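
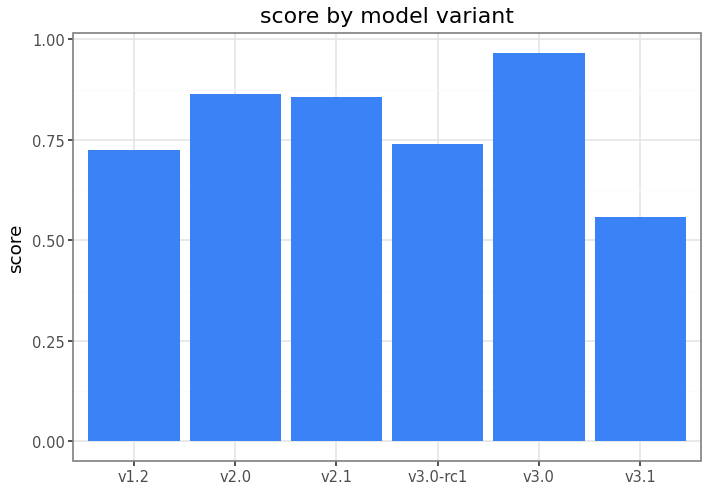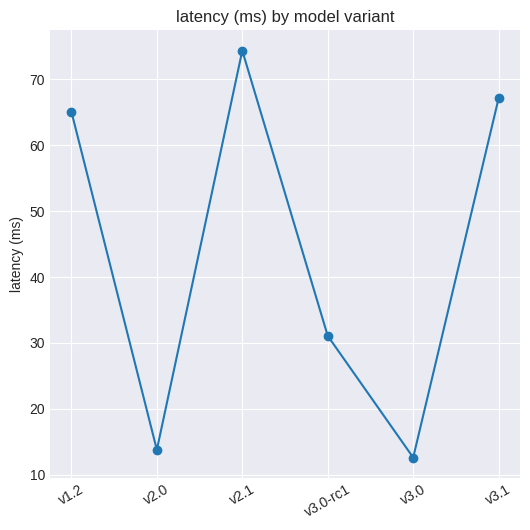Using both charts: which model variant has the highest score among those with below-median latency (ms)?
Chart 2 median latency (ms) ≈ 50; below-median model variants: v2.0, v3.0-rc1, v3.0. Among those, v3.0 has the highest score (≈ 1).

v3.0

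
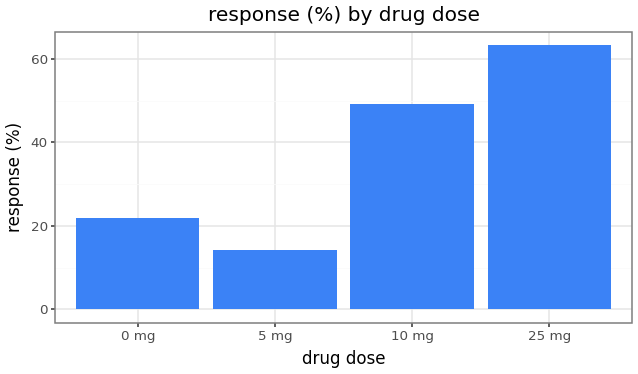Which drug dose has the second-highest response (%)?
Top 3: 25 mg ≈ 60, 10 mg ≈ 50, 0 mg ≈ 20.

10 mg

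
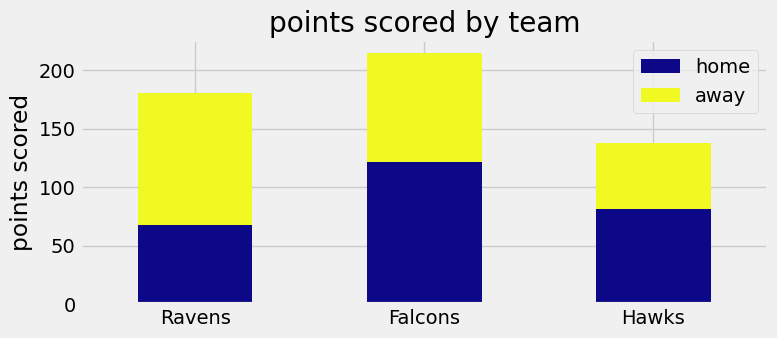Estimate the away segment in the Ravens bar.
≈ 120

away top ≈ 180, bottom ≈ 60; segment ≈ 120.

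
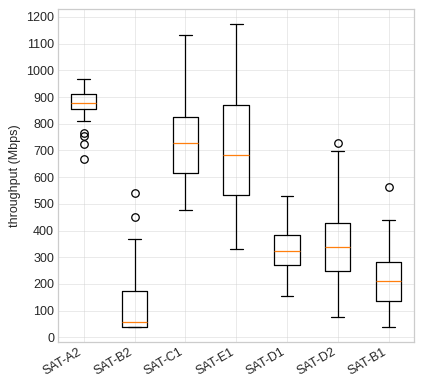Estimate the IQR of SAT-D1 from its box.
≈ 100

Q3 ≈ 400, Q1 ≈ 300; IQR ≈ 100.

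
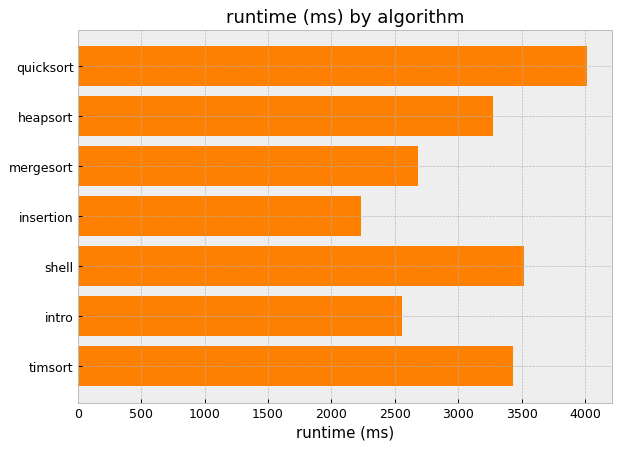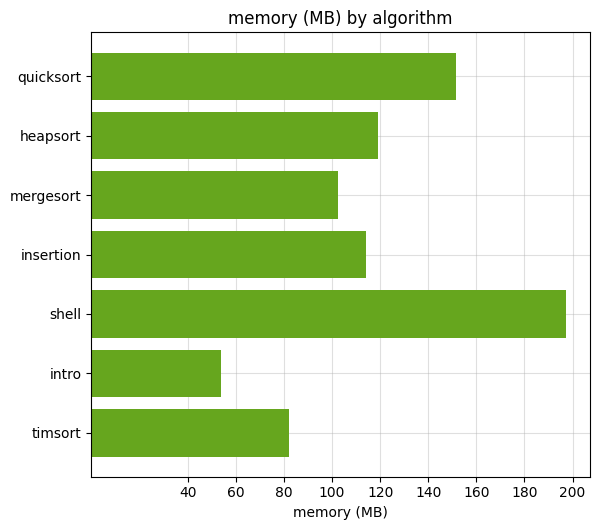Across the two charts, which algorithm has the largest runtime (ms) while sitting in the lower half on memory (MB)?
Chart 2 median memory (MB) ≈ 120; below-median algorithms: mergesort, intro, timsort. Among those, timsort has the highest runtime (ms) (≈ 3500).

timsort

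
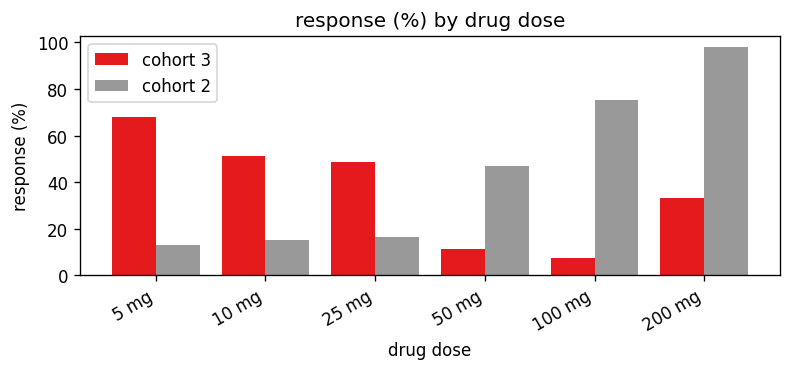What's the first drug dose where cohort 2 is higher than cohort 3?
25 mg: cohort 2 ≈ 20 vs cohort 3 ≈ 50 (not yet); 50 mg: cohort 2 ≈ 50 vs cohort 3 ≈ 10 (first crossover).

50 mg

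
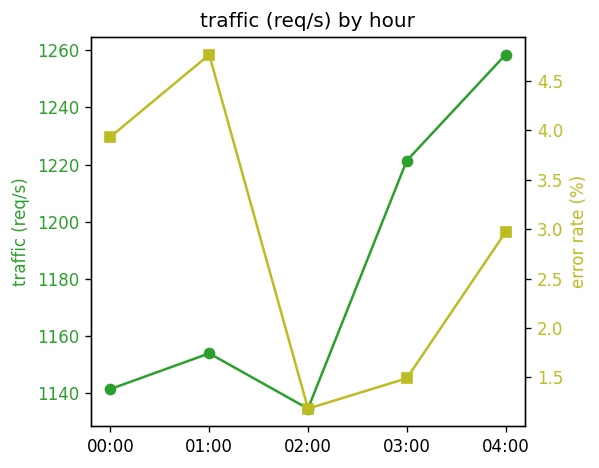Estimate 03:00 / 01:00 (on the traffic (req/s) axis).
≈ 1.05×

03:00 ≈ 1220, 01:00 ≈ 1160; 1220/1160 ≈ 1.05.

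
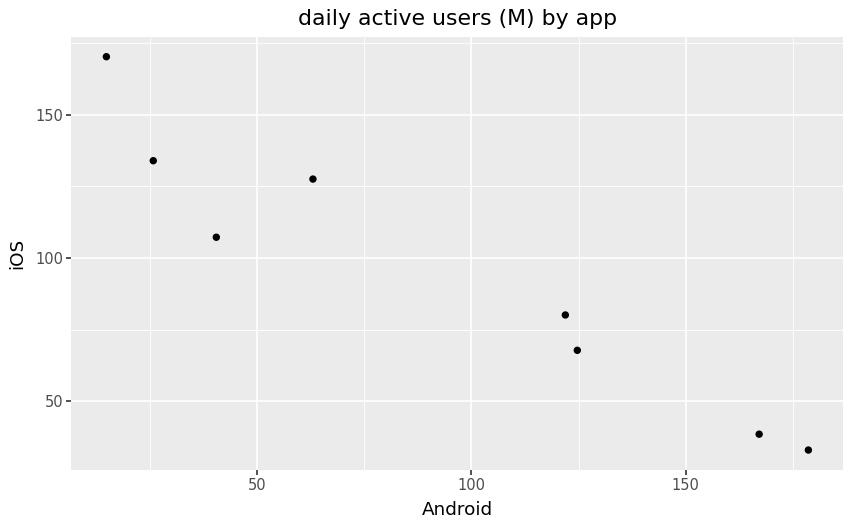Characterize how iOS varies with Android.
negative, strong

Points are negatively correlated; strong (|r| ≈ 1.0).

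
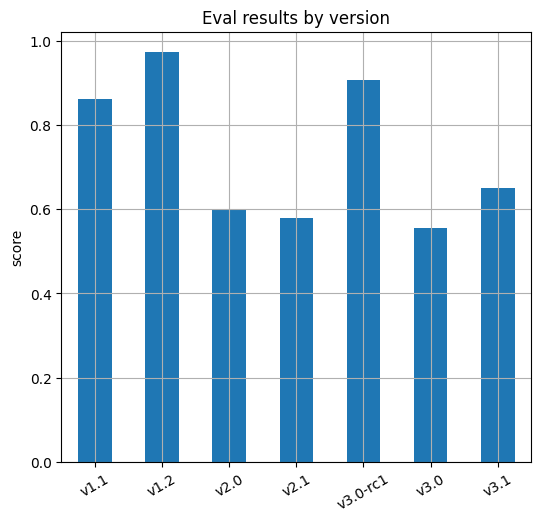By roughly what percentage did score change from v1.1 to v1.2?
≈ +11.1%

v1.1 ≈ 0.9, v1.2 ≈ 1.0; (1.0 − 0.9) / 0.9 ≈ +11.1%.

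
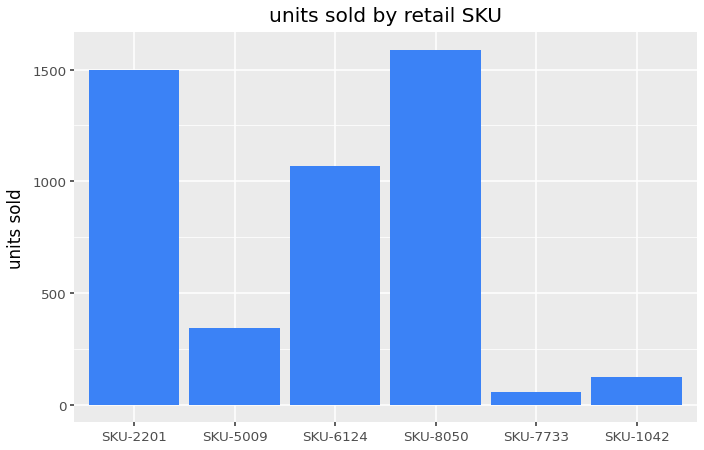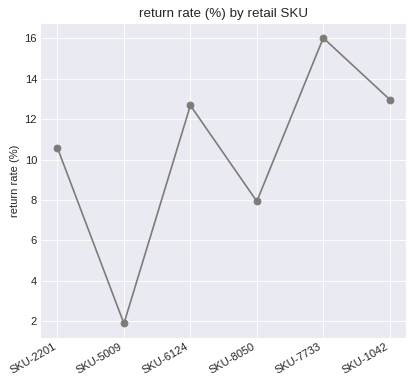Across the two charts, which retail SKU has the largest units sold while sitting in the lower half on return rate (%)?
Chart 2 median return rate (%) ≈ 12; below-median retail SKUs: SKU-2201, SKU-5009, SKU-8050. Among those, SKU-8050 has the highest units sold (≈ 1600).

SKU-8050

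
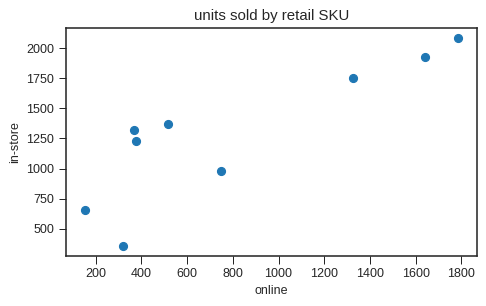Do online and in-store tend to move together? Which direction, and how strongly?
positive, strong

Points are positively correlated; strong (|r| ≈ 0.9).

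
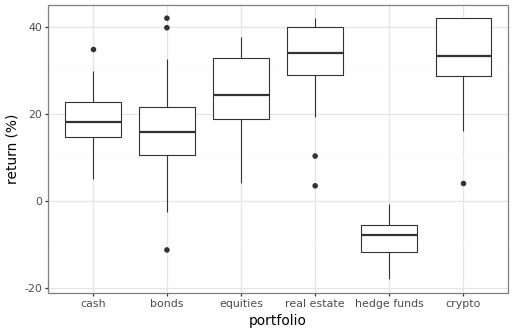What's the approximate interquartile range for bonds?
≈ 10

Q3 ≈ 20, Q1 ≈ 10; IQR ≈ 10.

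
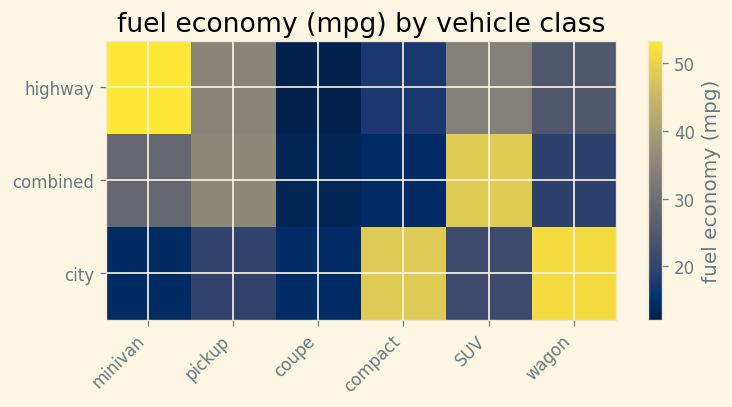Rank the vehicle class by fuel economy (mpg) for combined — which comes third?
minivan

Top 4 for combined: SUV ≈ 50, pickup ≈ 35, minivan ≈ 30, wagon ≈ 20.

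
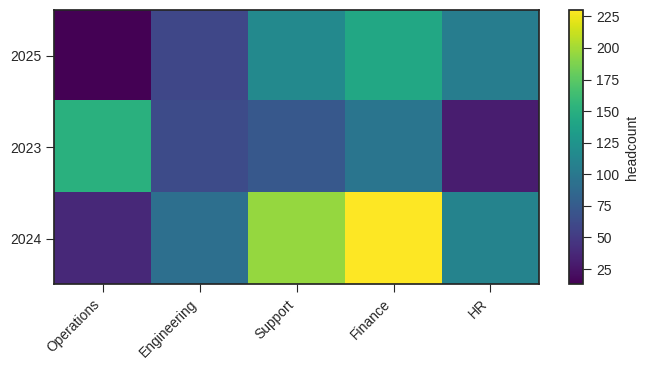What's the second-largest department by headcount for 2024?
Top 3 for 2024: Finance ≈ 240, Support ≈ 200, HR ≈ 120.

Support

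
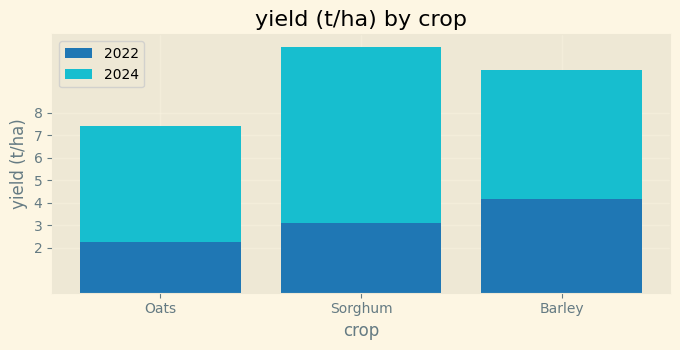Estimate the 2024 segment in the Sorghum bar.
≈ 8

2024 top ≈ 11, bottom ≈ 3; segment ≈ 8.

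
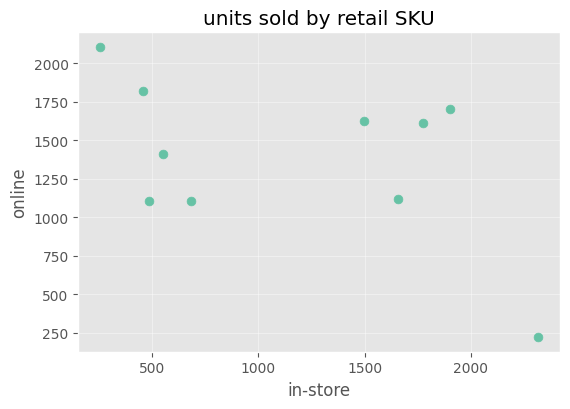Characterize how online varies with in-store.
negative, moderate

Points are negatively correlated; moderate (|r| ≈ 0.5).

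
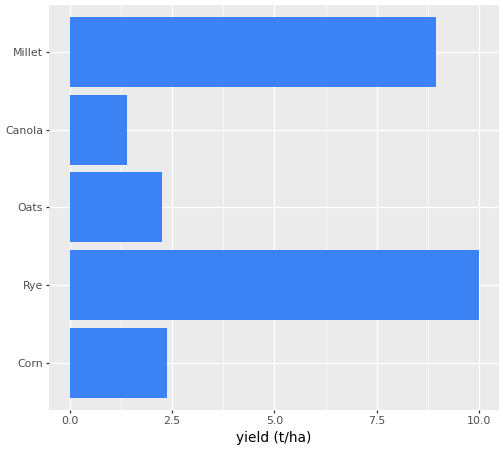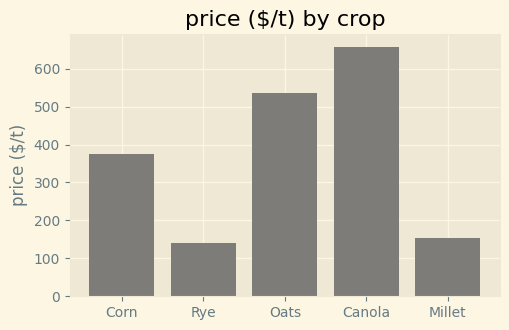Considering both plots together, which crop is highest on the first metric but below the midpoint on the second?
Chart 2 median price ($/t) ≈ 400; below-median crops: Rye, Millet. Among those, Rye has the highest yield (t/ha) (≈ 10).

Rye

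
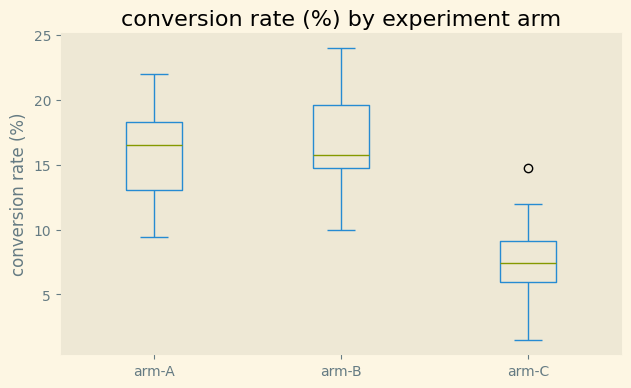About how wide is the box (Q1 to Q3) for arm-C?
Q3 ≈ 9, Q1 ≈ 6; IQR ≈ 3.

≈ 3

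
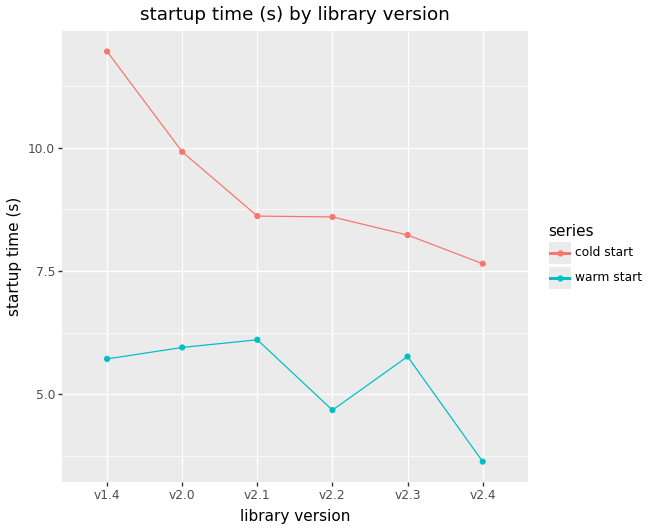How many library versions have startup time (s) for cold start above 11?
Above 11: v1.4.

1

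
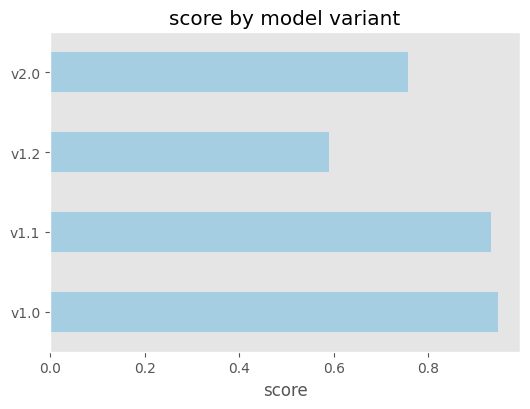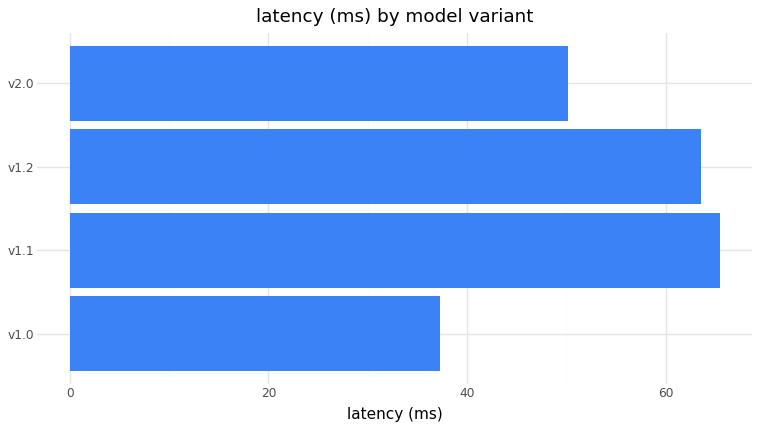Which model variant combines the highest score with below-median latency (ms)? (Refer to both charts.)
v1.0

Chart 2 median latency (ms) ≈ 60; below-median model variants: v1.0, v2.0. Among those, v1.0 has the highest score (≈ 0.9).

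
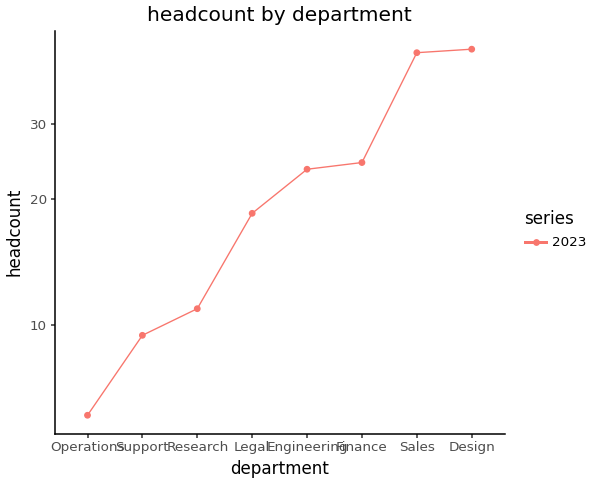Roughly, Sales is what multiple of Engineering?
≈ 1.8×

Sales ≈ 45, Engineering ≈ 25; 45/25 ≈ 1.8.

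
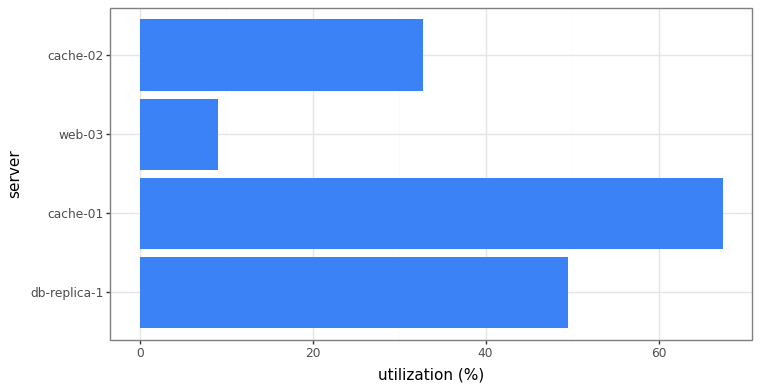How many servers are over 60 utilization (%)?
1

Above 60: cache-01.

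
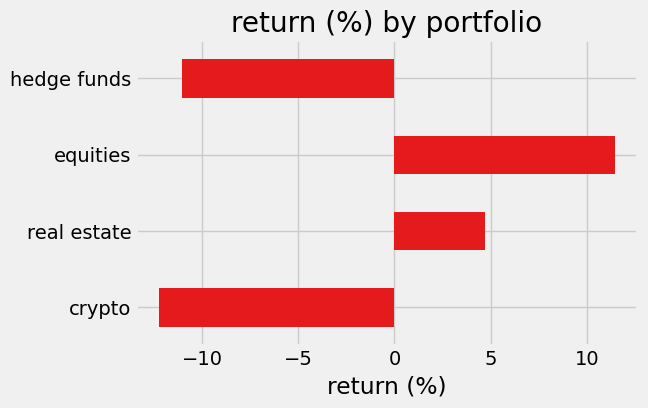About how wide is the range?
≈ 24

Max equities ≈ 12, min crypto ≈ -12; range ≈ 24.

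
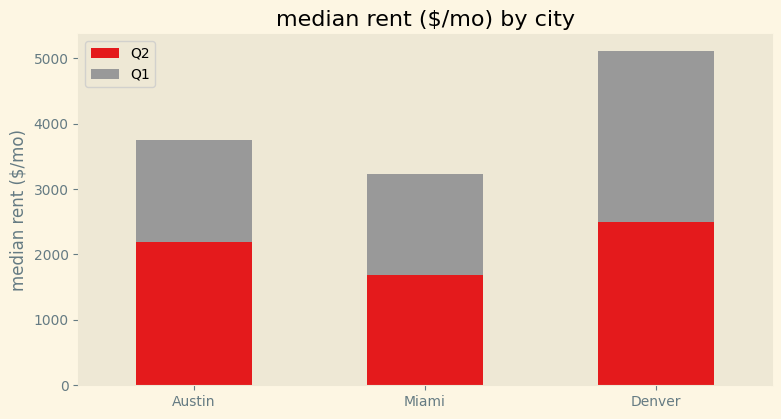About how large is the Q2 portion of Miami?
≈ 1500

Q2 top ≈ 1500, bottom ≈ 0; segment ≈ 1500.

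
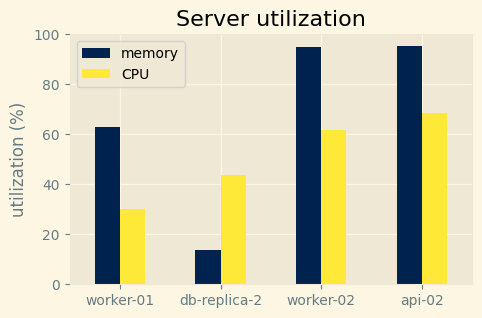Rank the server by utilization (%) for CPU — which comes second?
Top 3 for CPU: api-02 ≈ 70, worker-02 ≈ 60, db-replica-2 ≈ 40.

worker-02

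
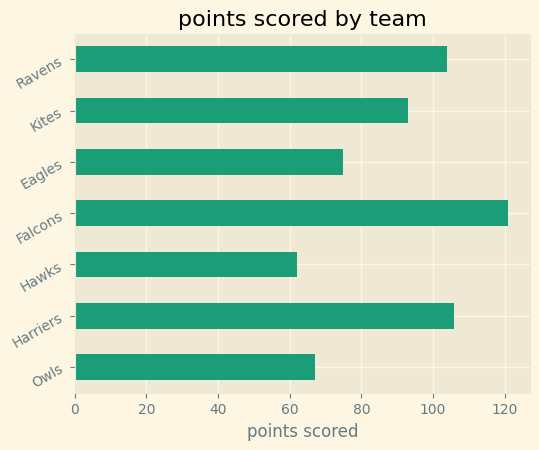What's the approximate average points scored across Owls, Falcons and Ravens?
(60 + 120 + 100) / 3 ≈ 93.

≈ 93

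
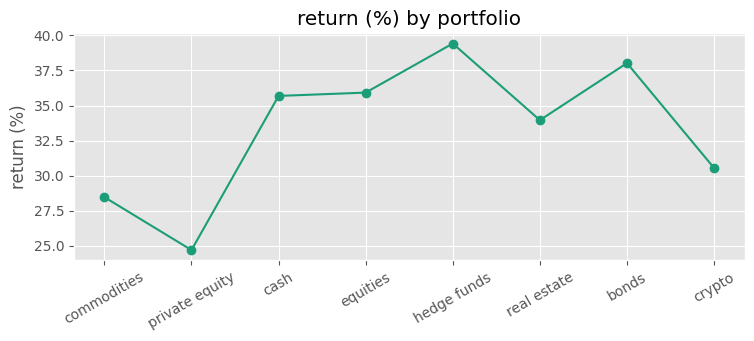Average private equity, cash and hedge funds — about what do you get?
(24 + 36 + 40) / 3 ≈ 33.

≈ 33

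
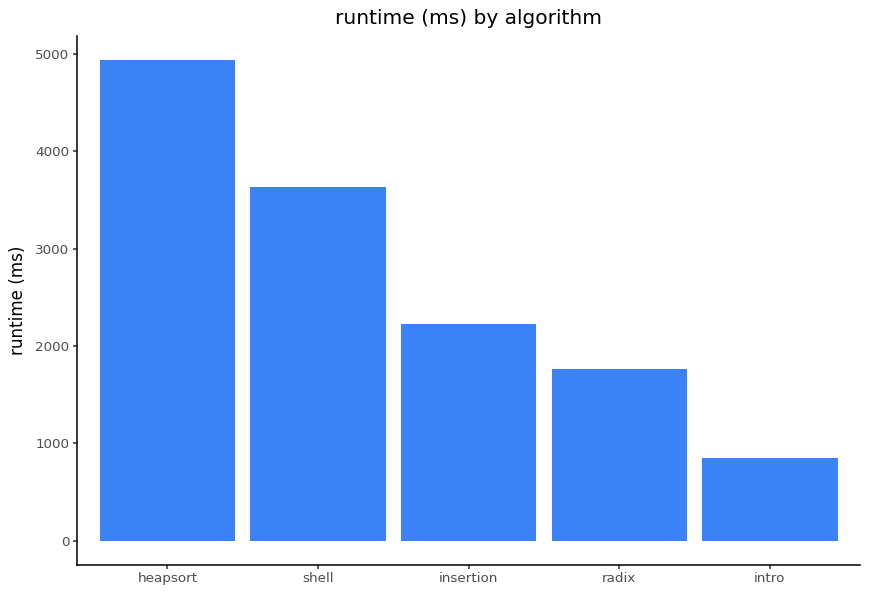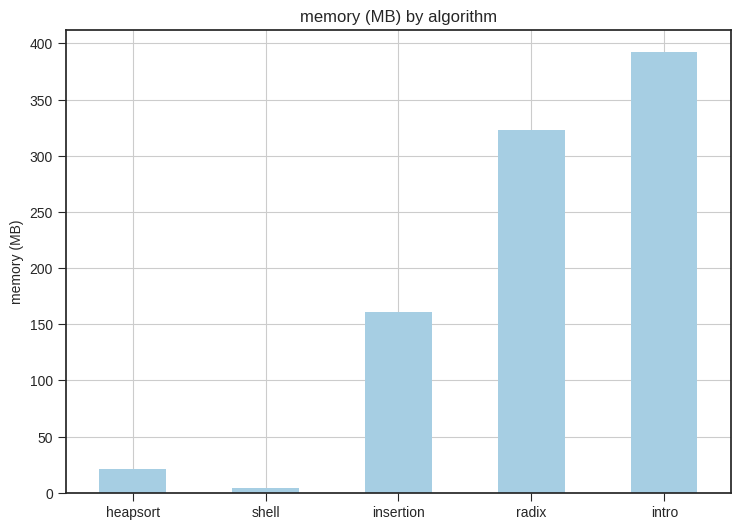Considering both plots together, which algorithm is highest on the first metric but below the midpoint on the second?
Chart 2 median memory (MB) ≈ 150; below-median algorithms: heapsort, shell. Among those, heapsort has the highest runtime (ms) (≈ 5000).

heapsort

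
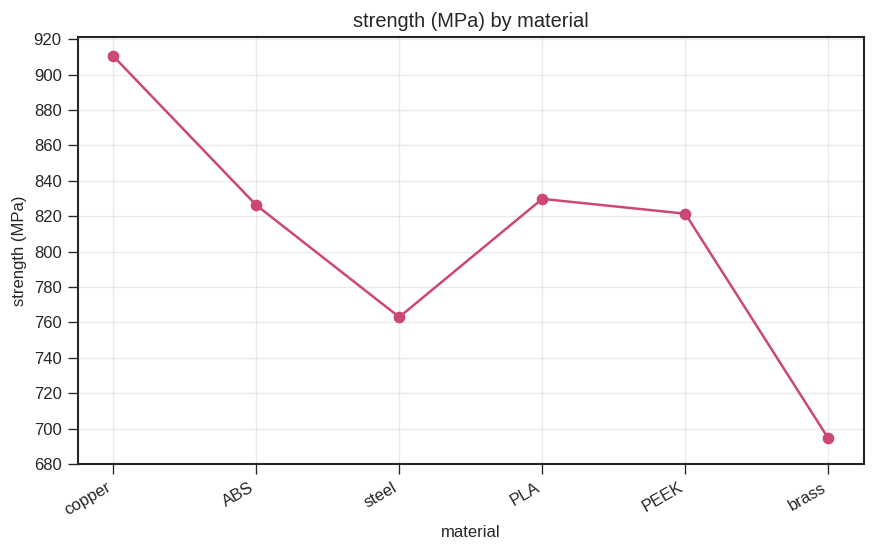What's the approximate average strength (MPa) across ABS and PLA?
(820 + 820) / 2 ≈ 820.

≈ 820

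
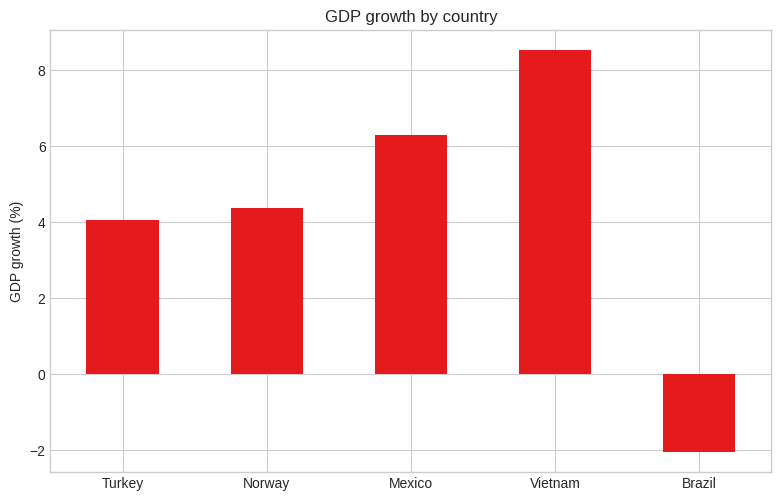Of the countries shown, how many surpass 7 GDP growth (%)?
Above 7: Vietnam.

1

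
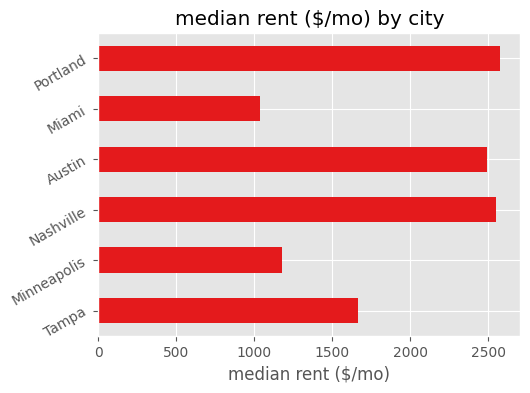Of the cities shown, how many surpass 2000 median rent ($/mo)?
Above 2000: Nashville, Austin, Portland.

3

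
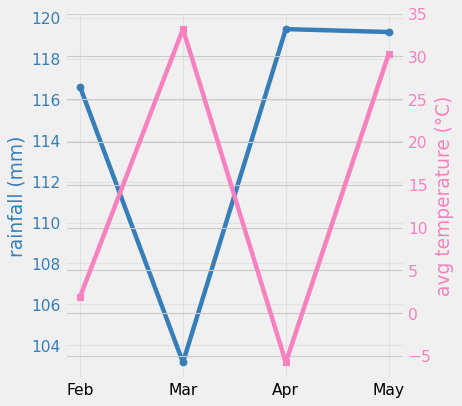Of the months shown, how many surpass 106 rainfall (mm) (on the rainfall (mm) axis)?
3

Above 106: Feb, Apr, May.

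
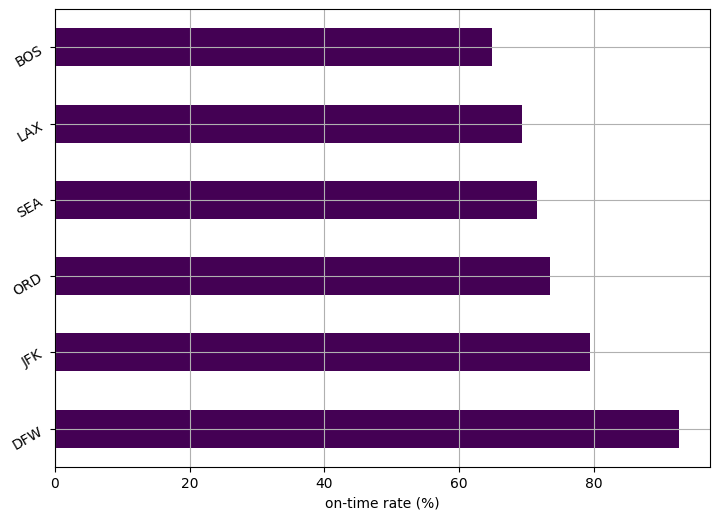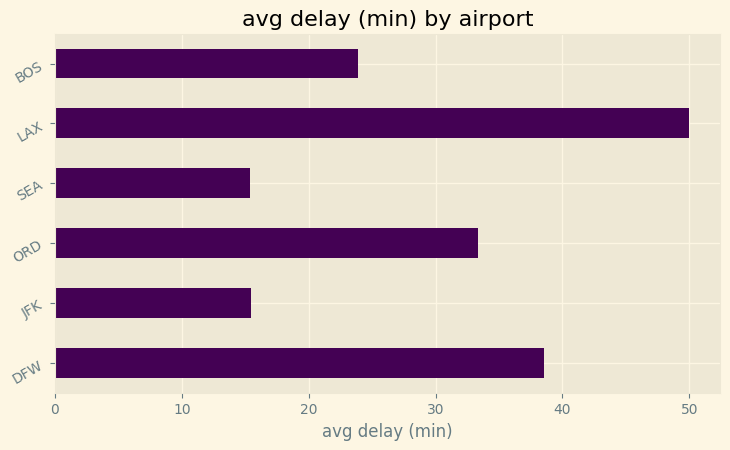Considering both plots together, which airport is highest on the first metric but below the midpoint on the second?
JFK

Chart 2 median avg delay (min) ≈ 30; below-median airports: JFK, SEA, BOS. Among those, JFK has the highest on-time rate (%) (≈ 80).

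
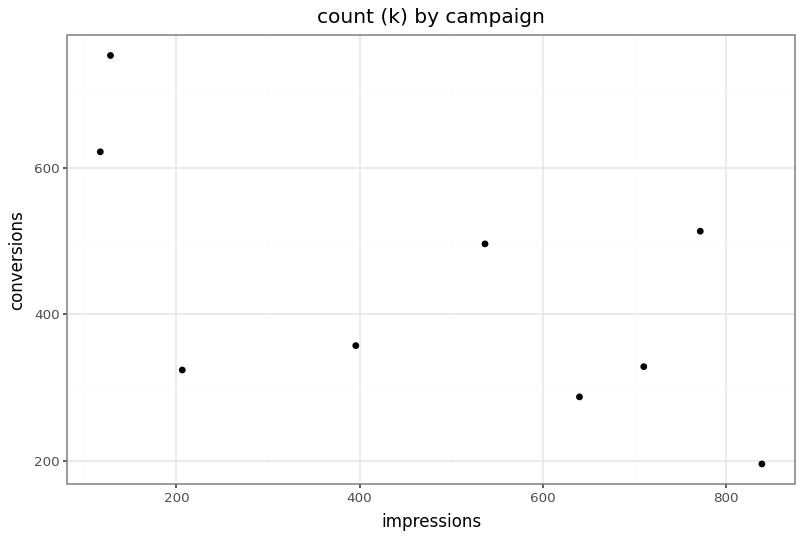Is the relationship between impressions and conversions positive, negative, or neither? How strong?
Points are negatively correlated; moderate (|r| ≈ 0.6).

negative, moderate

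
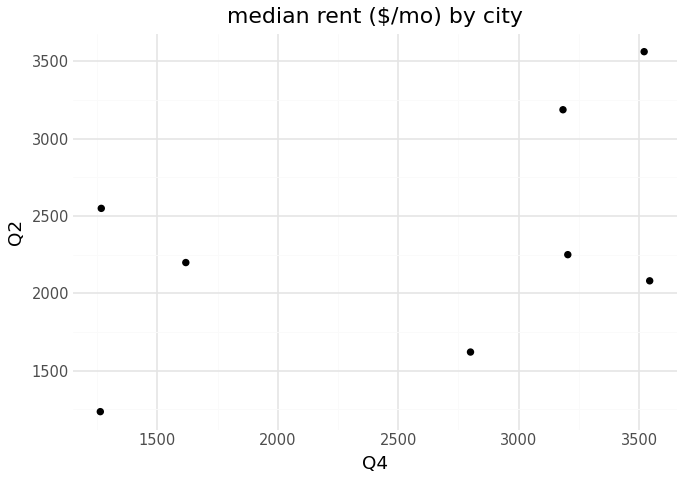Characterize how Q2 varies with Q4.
Points are positively correlated; moderate (|r| ≈ 0.5).

positive, moderate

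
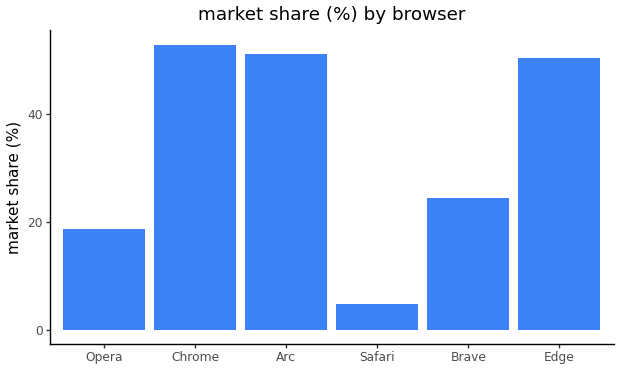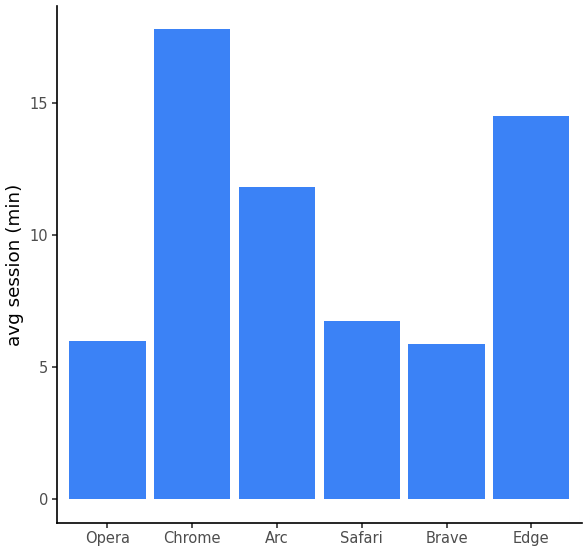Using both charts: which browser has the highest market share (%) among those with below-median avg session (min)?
Chart 2 median avg session (min) ≈ 10; below-median browsers: Opera, Safari, Brave. Among those, Brave has the highest market share (%) (≈ 25).

Brave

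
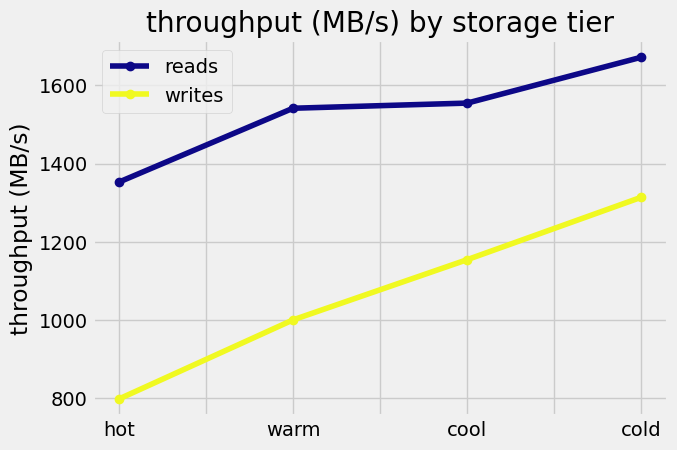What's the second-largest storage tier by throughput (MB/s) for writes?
Top 3 for writes: cold ≈ 1300, cool ≈ 1200, warm ≈ 1000.

cool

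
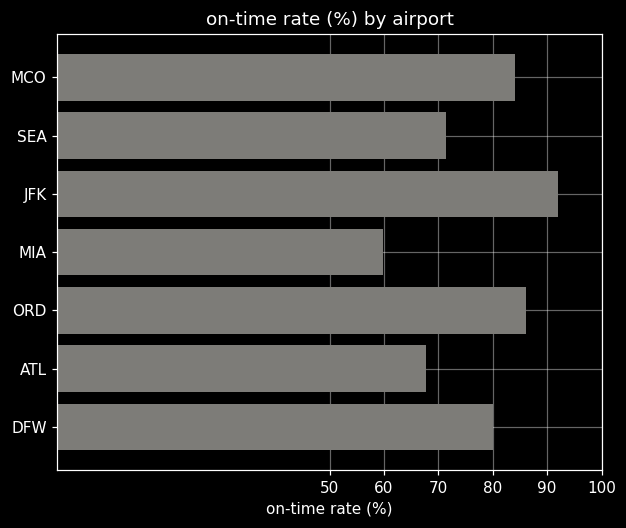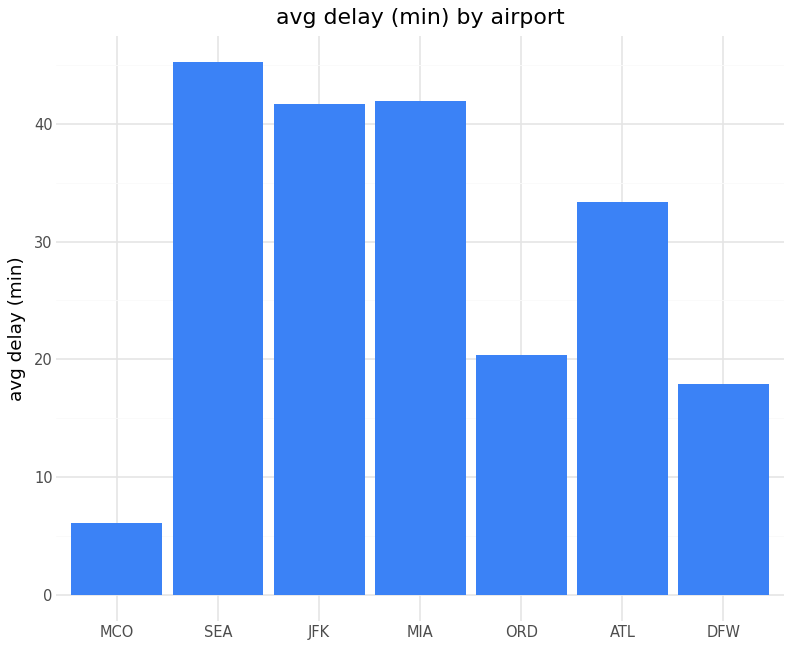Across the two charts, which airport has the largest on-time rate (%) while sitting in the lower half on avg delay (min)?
ORD

Chart 2 median avg delay (min) ≈ 35; below-median airports: MCO, ORD, DFW. Among those, ORD has the highest on-time rate (%) (≈ 90).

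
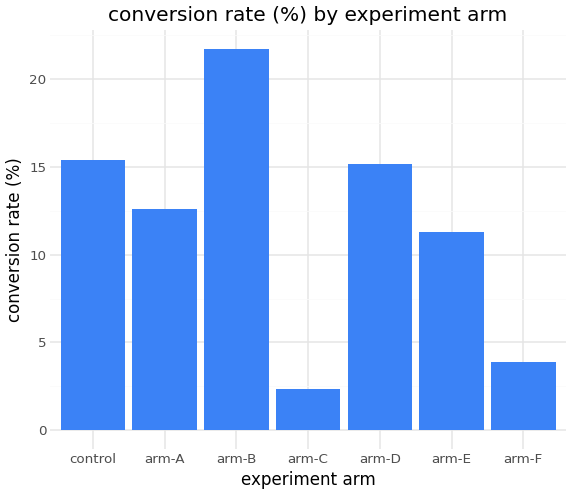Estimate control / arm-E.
control ≈ 16, arm-E ≈ 12; 16/12 ≈ 1.33.

≈ 1.33×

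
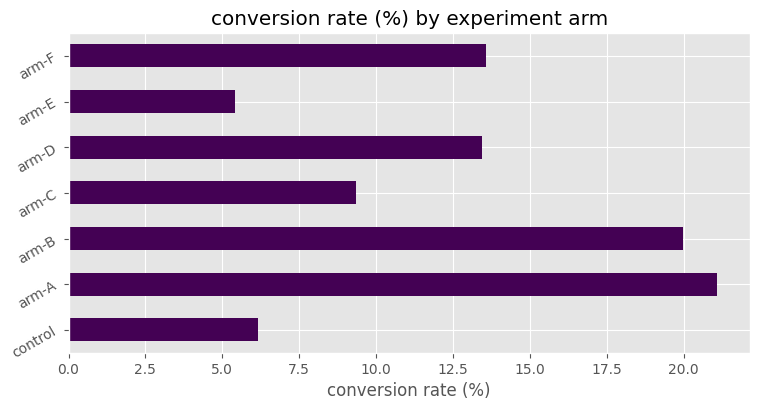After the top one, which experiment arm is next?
arm-B

Top 3: arm-A ≈ 22, arm-B ≈ 20, arm-F ≈ 14.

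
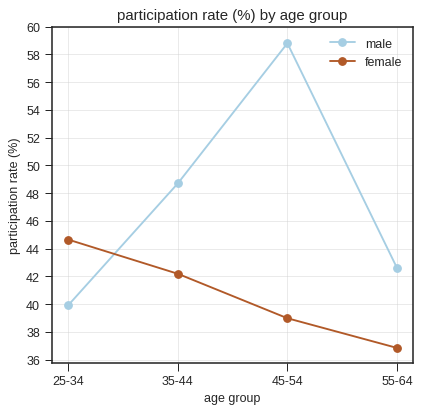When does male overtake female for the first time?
35-44

25-34: male ≈ 40 vs female ≈ 44 (not yet); 35-44: male ≈ 48 vs female ≈ 42 (first crossover).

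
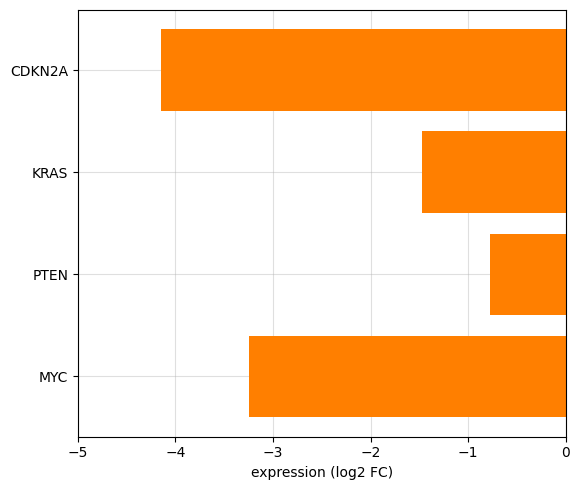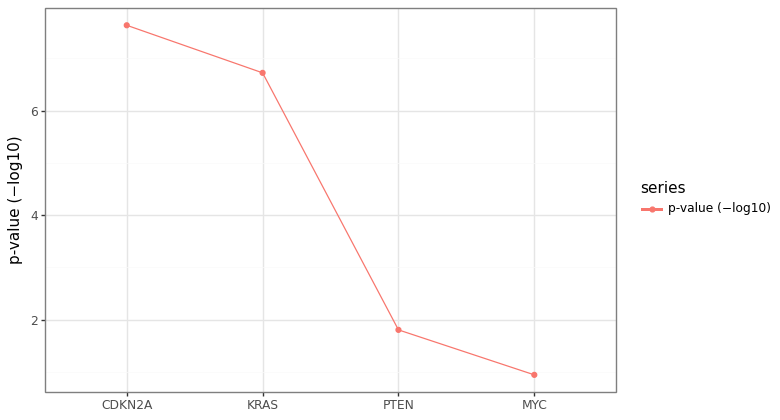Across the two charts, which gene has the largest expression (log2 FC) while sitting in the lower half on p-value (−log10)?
Chart 2 median p-value (−log10) ≈ 4; below-median genes: PTEN, MYC. Among those, PTEN has the highest expression (log2 FC) (≈ -1).

PTEN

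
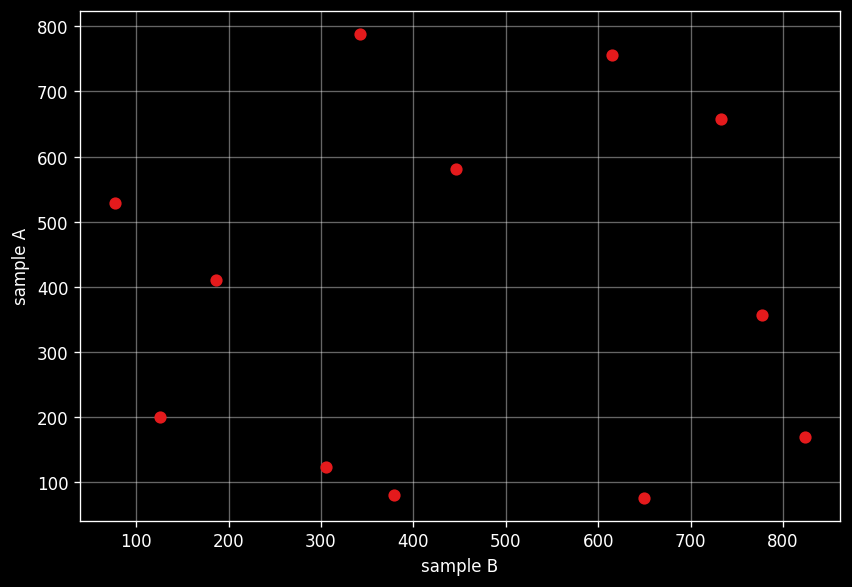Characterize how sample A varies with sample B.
Points are roughly uncorrelated; weak (|r| ≈ 0.0).

no clear correlation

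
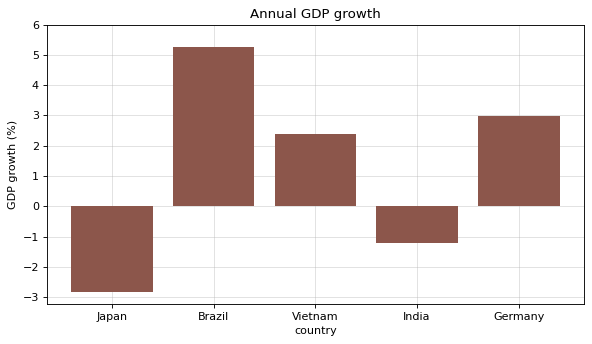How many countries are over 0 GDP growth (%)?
3

Above 0: Brazil, Vietnam, Germany.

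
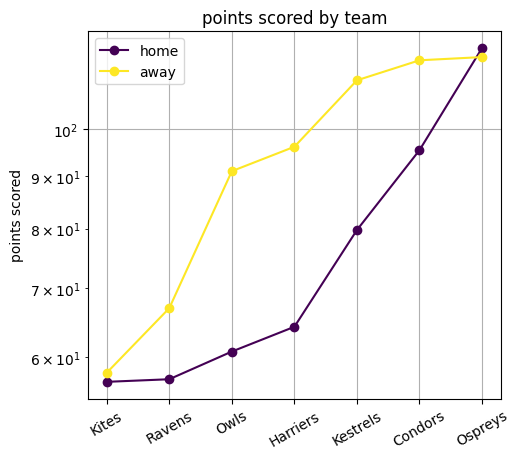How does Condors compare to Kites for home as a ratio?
Condors ≈ 100, Kites ≈ 60; 100/60 ≈ 1.67.

≈ 1.67×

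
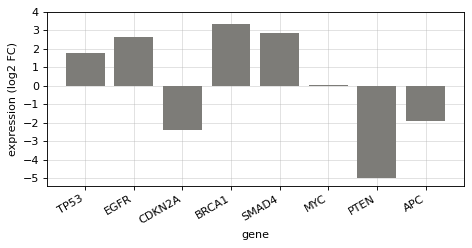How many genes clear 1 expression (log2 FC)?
4

Above 1: TP53, EGFR, BRCA1, SMAD4.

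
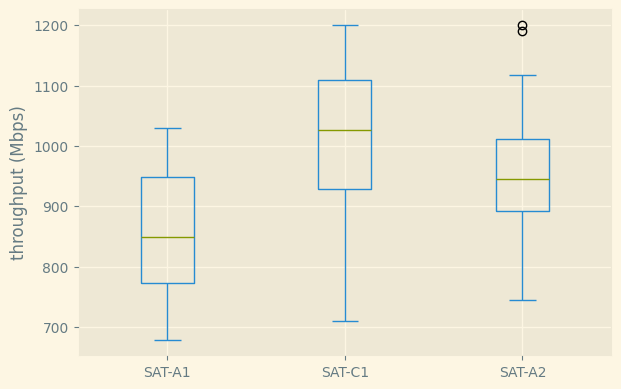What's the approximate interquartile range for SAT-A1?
Q3 ≈ 940, Q1 ≈ 780; IQR ≈ 160.

≈ 160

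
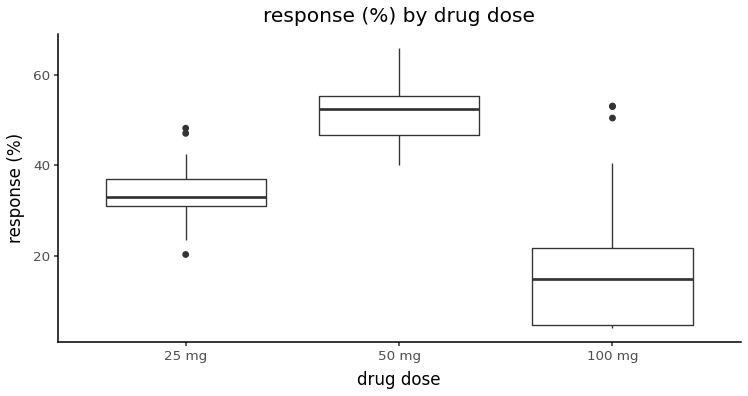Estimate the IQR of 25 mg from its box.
Q3 ≈ 35, Q1 ≈ 30; IQR ≈ 5.

≈ 5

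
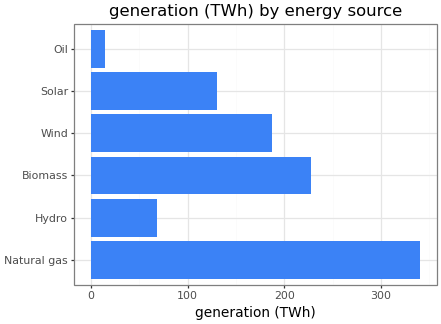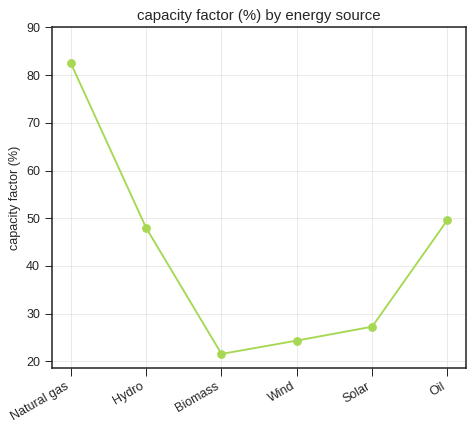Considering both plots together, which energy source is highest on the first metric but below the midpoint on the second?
Chart 2 median capacity factor (%) ≈ 40; below-median energy sources: Biomass, Wind, Solar. Among those, Biomass has the highest generation (TWh) (≈ 250).

Biomass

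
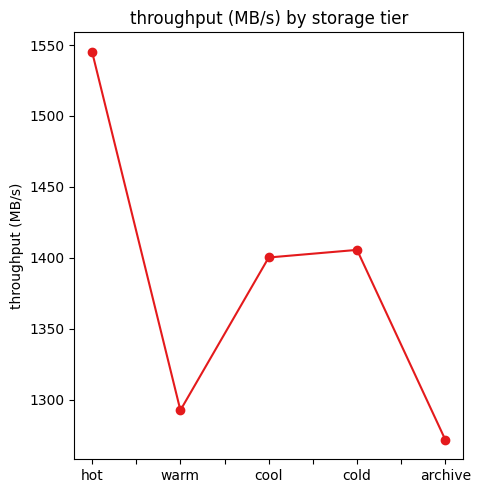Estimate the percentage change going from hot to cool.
hot ≈ 1550, cool ≈ 1400; (1400 − 1550) / 1550 ≈ -9.7%.

≈ -9.7%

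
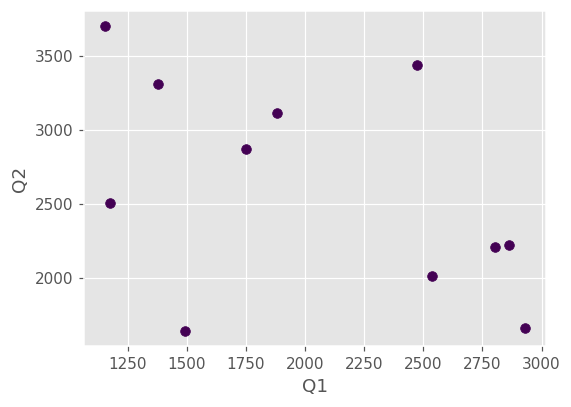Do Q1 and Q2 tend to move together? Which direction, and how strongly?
negative, moderate

Points are negatively correlated; moderate (|r| ≈ 0.5).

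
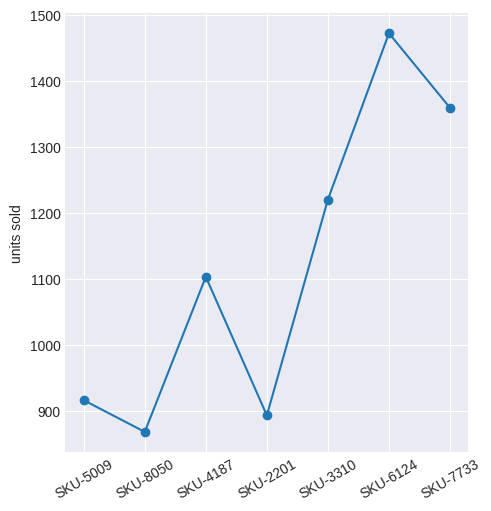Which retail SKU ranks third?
SKU-3310

Top 4: SKU-6124 ≈ 1500, SKU-7733 ≈ 1400, SKU-3310 ≈ 1200, SKU-4187 ≈ 1100.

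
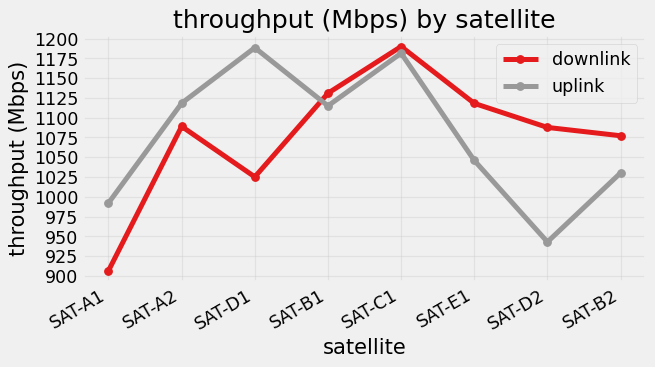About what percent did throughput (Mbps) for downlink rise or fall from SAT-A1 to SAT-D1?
≈ +13.9%

SAT-A1 ≈ 900, SAT-D1 ≈ 1025; (1025 − 900) / 900 ≈ +13.9%.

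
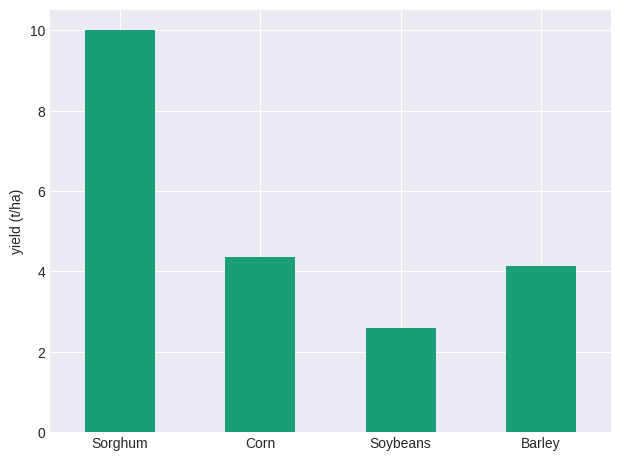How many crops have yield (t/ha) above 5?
Above 5: Sorghum.

1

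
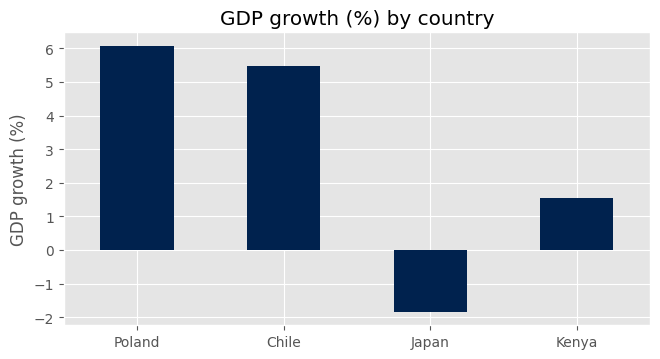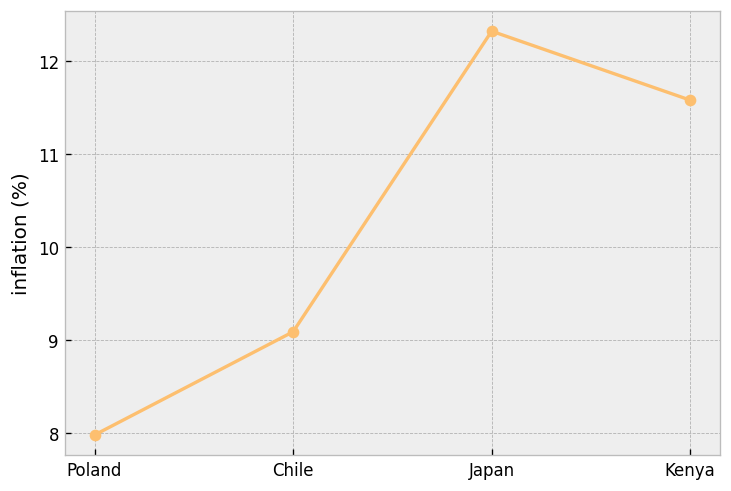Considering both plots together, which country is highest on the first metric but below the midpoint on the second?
Chart 2 median inflation (%) ≈ 10; below-median countries: Poland, Chile. Among those, Poland has the highest GDP growth (%) (≈ 6).

Poland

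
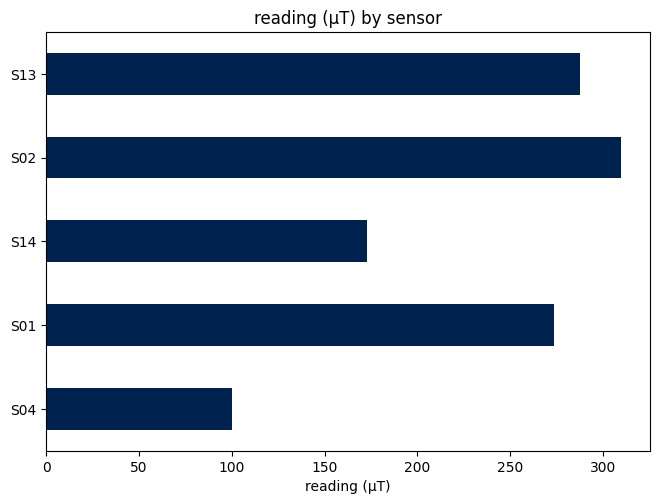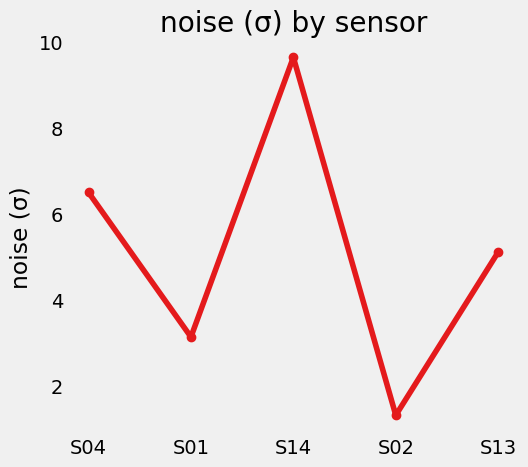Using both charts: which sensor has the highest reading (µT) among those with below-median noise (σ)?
Chart 2 median noise (σ) ≈ 5; below-median sensors: S01, S02. Among those, S02 has the highest reading (µT) (≈ 300).

S02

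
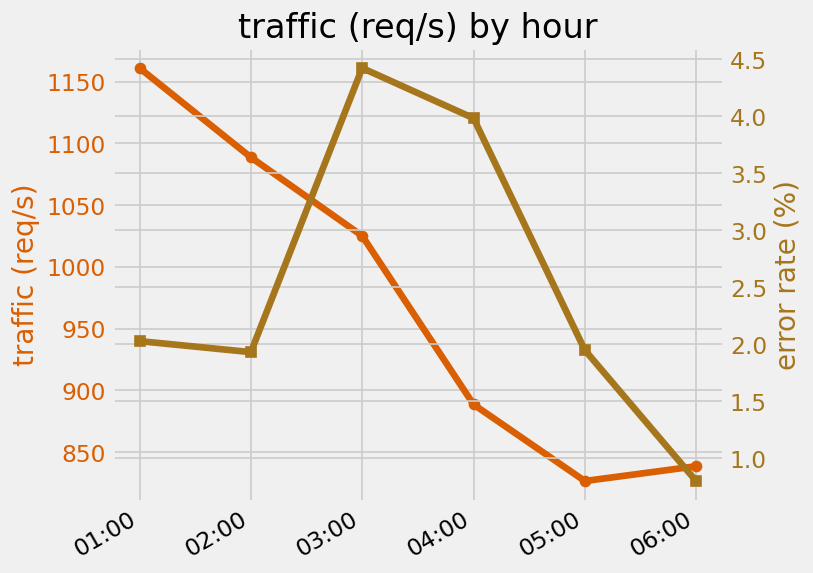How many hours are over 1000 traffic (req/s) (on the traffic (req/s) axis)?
Above 1000: 01:00, 02:00, 03:00.

3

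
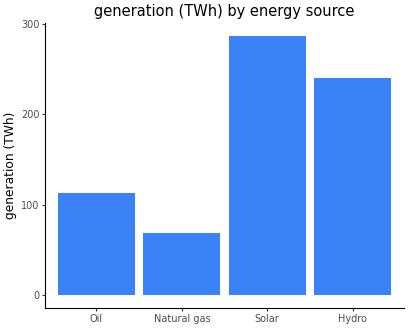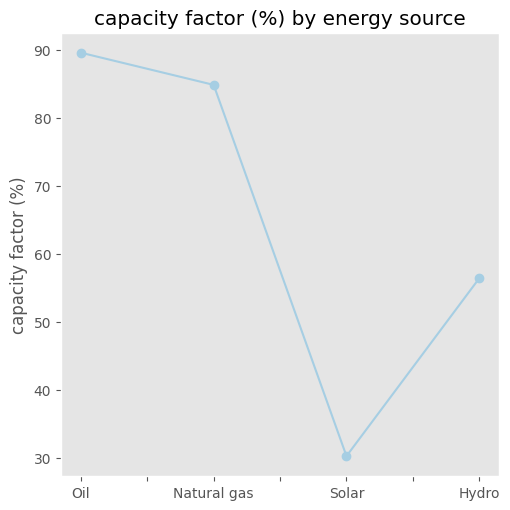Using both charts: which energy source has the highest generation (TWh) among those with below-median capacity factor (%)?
Chart 2 median capacity factor (%) ≈ 70; below-median energy sources: Solar, Hydro. Among those, Solar has the highest generation (TWh) (≈ 300).

Solar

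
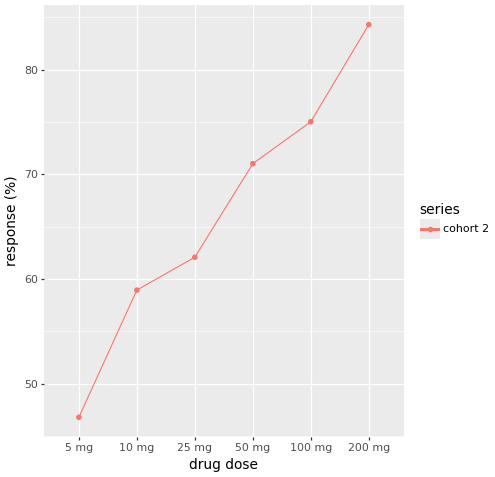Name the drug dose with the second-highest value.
Top 3: 200 mg ≈ 85, 100 mg ≈ 75, 50 mg ≈ 70.

100 mg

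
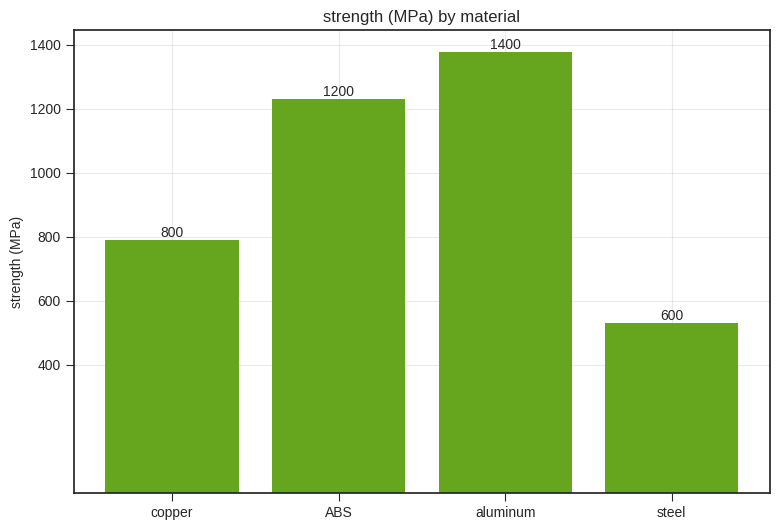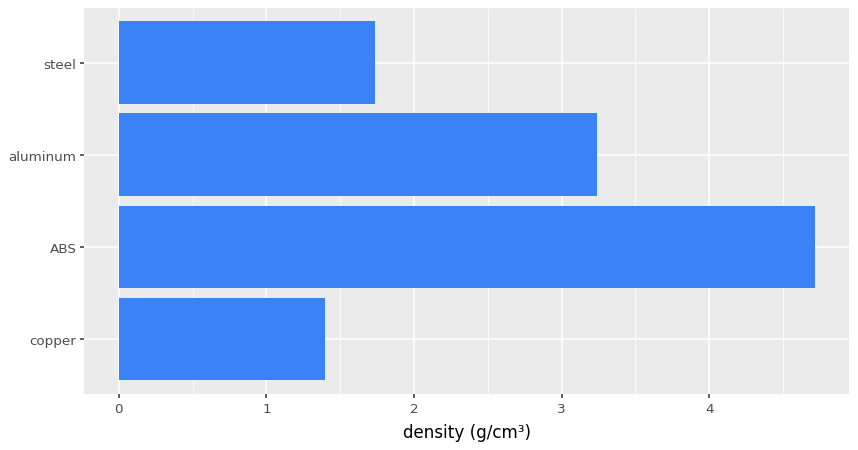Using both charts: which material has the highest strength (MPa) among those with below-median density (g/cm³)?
copper

Chart 2 median density (g/cm³) ≈ 2.5; below-median materials: copper, steel. Among those, copper has the highest strength (MPa) (≈ 800).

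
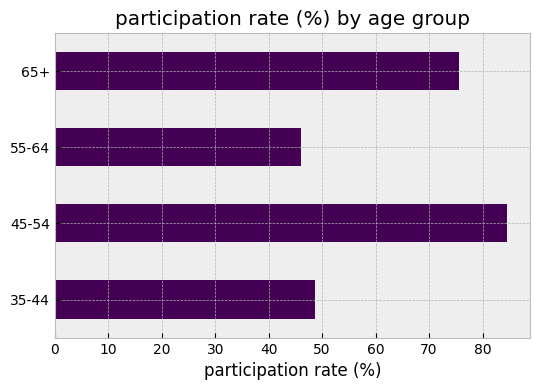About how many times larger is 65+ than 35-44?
65+ ≈ 80, 35-44 ≈ 50; 80/50 ≈ 1.6.

≈ 1.6×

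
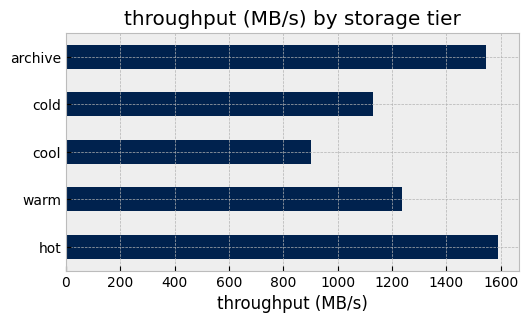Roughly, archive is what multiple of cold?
≈ 1.33×

archive ≈ 1600, cold ≈ 1200; 1600/1200 ≈ 1.33.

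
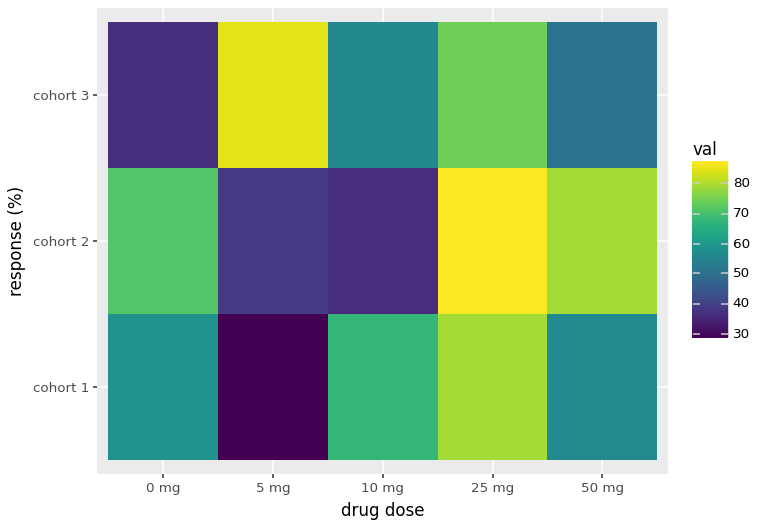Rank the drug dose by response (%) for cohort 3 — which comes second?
25 mg

Top 3 for cohort 3: 5 mg ≈ 85, 25 mg ≈ 75, 10 mg ≈ 55.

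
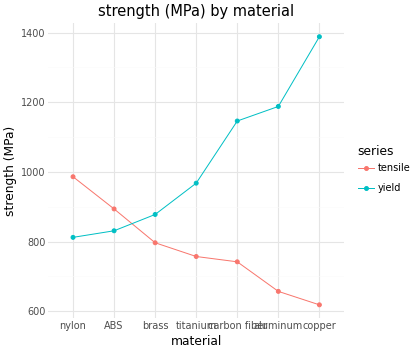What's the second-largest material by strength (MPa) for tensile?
Top 3 for tensile: nylon ≈ 1000, ABS ≈ 900, brass ≈ 800.

ABS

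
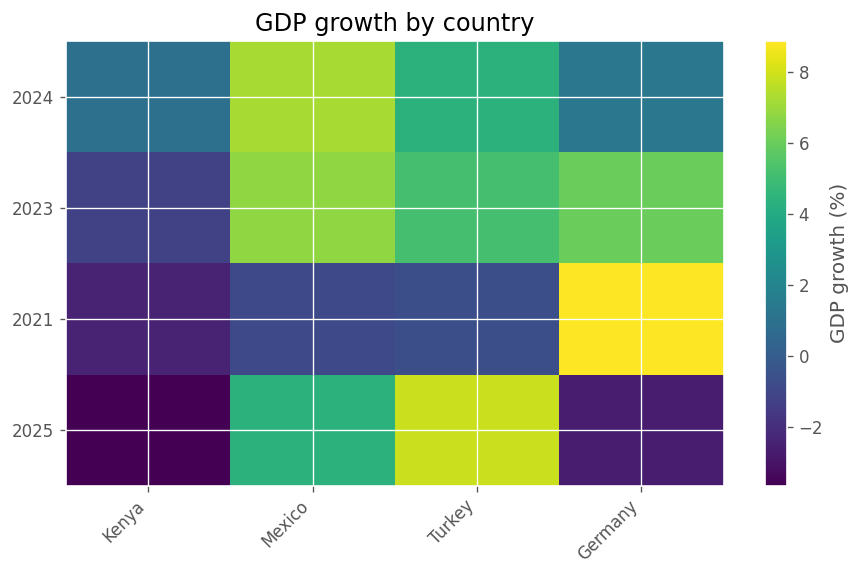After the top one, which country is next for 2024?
Top 3 for 2024: Mexico ≈ 8, Turkey ≈ 4, Germany ≈ 2.

Turkey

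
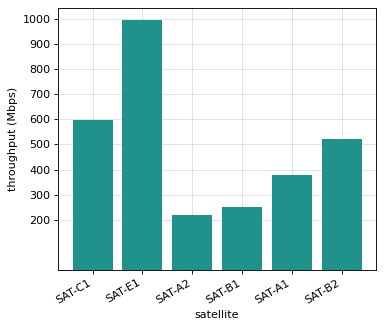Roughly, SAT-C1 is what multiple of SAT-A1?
SAT-C1 ≈ 600, SAT-A1 ≈ 400; 600/400 ≈ 1.5.

≈ 1.5×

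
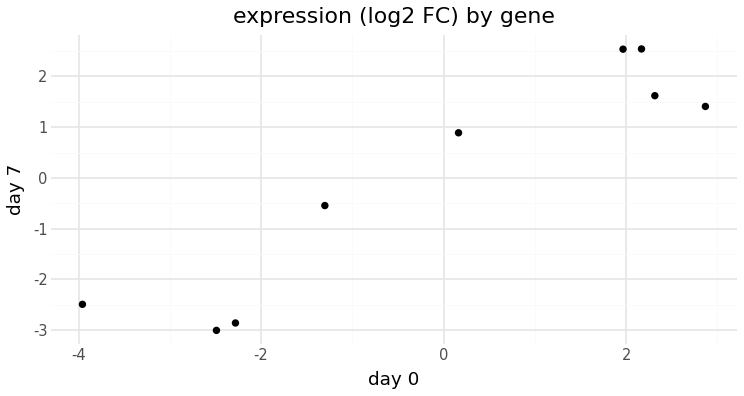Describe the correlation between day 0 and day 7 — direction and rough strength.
positive, strong

Points are positively correlated; strong (|r| ≈ 0.9).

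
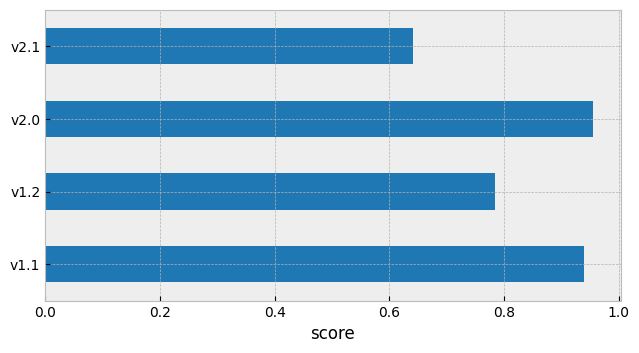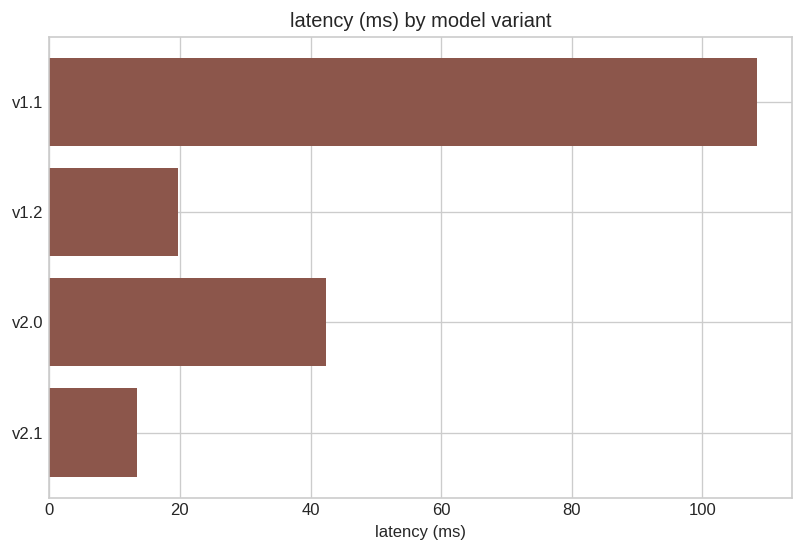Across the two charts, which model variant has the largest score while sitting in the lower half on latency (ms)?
Chart 2 median latency (ms) ≈ 30; below-median model variants: v1.2, v2.1. Among those, v1.2 has the highest score (≈ 0.8).

v1.2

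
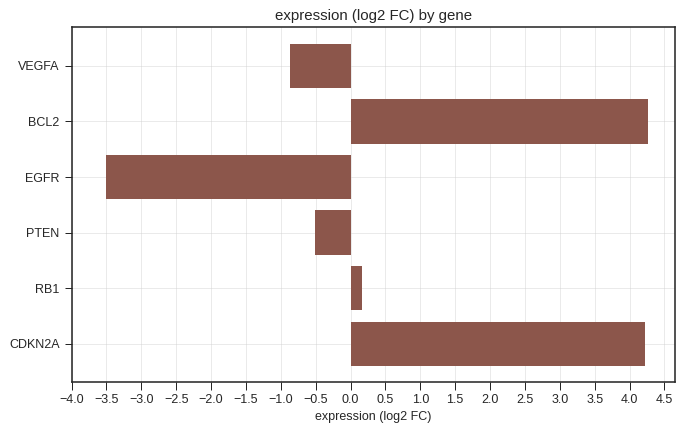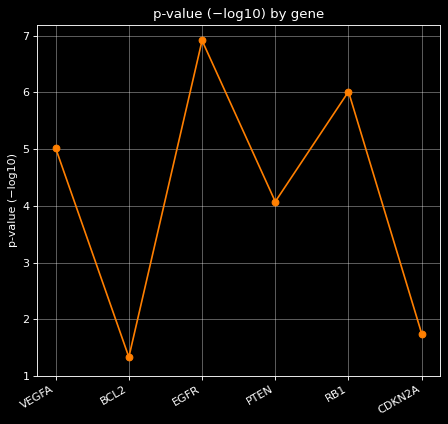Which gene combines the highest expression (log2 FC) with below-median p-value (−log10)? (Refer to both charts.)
BCL2

Chart 2 median p-value (−log10) ≈ 5; below-median genes: BCL2, PTEN, CDKN2A. Among those, BCL2 has the highest expression (log2 FC) (≈ 4.5).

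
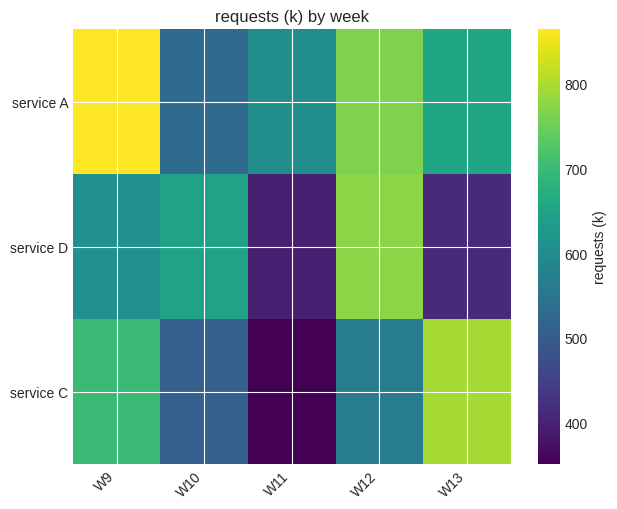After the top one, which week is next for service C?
Top 3 for service C: W13 ≈ 800, W9 ≈ 700, W12 ≈ 550.

W9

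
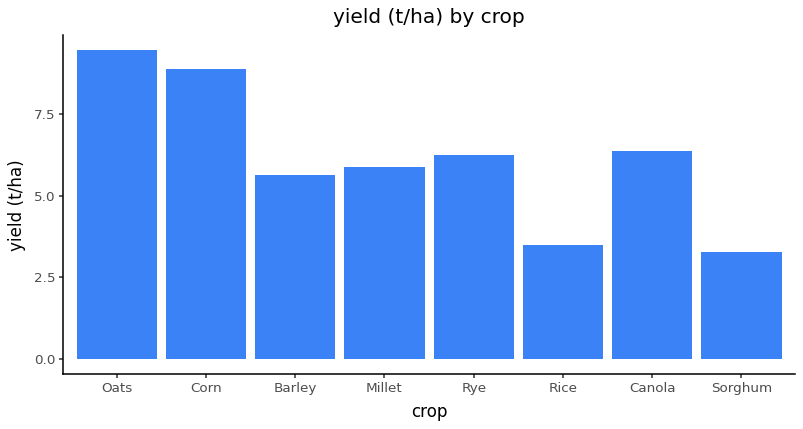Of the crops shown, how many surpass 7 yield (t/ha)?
Above 7: Oats, Corn.

2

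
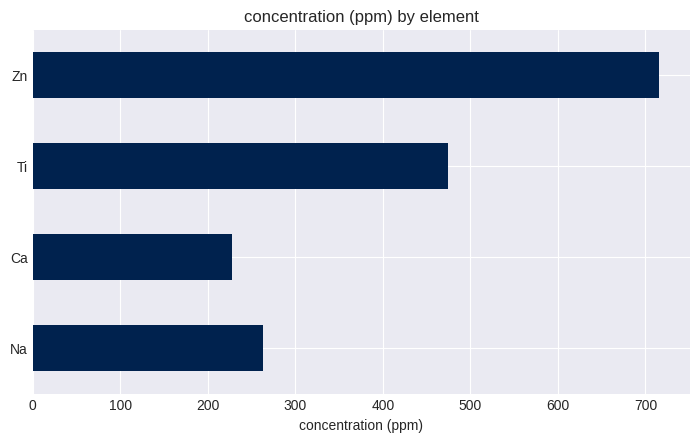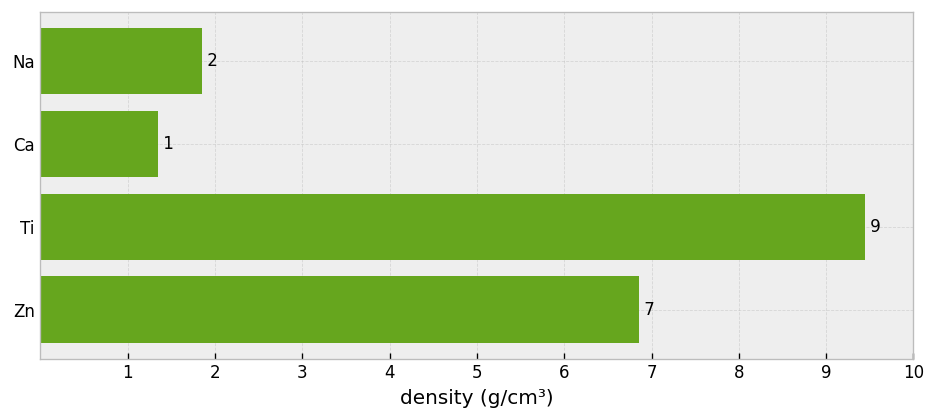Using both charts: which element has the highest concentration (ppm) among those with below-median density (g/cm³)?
Na

Chart 2 median density (g/cm³) ≈ 4; below-median elements: Na, Ca. Among those, Na has the highest concentration (ppm) (≈ 300).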